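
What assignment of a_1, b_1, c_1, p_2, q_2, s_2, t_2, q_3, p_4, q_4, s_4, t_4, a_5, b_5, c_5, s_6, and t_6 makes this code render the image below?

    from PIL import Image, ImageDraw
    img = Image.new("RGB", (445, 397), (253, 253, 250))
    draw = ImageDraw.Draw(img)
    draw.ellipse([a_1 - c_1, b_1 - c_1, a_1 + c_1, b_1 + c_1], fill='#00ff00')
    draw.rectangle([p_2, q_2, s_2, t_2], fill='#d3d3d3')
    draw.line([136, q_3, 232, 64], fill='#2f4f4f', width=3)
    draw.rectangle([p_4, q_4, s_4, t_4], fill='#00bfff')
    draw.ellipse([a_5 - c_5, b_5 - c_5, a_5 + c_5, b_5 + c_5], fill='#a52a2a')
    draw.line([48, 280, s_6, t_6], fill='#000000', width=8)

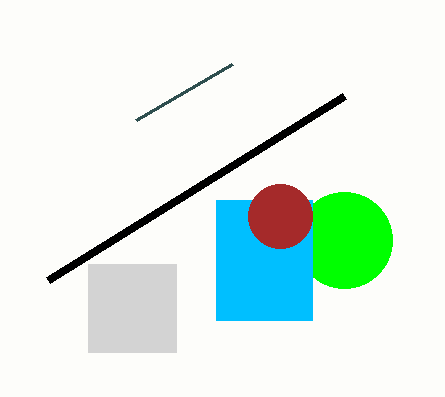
a_1 = 344, b_1 = 240, c_1 = 48, p_2 = 88, q_2 = 264, s_2 = 176, t_2 = 352, q_3 = 120, p_4 = 216, q_4 = 200, s_4 = 312, t_4 = 320, a_5 = 280, b_5 = 216, c_5 = 32, s_6 = 344, t_6 = 96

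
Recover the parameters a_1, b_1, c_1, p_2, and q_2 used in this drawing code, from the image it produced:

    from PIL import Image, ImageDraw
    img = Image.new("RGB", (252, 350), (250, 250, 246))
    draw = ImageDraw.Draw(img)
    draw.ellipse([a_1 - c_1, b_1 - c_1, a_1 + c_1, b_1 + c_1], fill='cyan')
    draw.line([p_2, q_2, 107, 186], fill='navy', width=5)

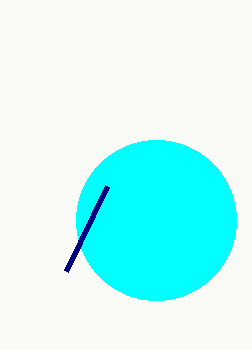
a_1 = 156; b_1 = 220; c_1 = 80; p_2 = 66; q_2 = 271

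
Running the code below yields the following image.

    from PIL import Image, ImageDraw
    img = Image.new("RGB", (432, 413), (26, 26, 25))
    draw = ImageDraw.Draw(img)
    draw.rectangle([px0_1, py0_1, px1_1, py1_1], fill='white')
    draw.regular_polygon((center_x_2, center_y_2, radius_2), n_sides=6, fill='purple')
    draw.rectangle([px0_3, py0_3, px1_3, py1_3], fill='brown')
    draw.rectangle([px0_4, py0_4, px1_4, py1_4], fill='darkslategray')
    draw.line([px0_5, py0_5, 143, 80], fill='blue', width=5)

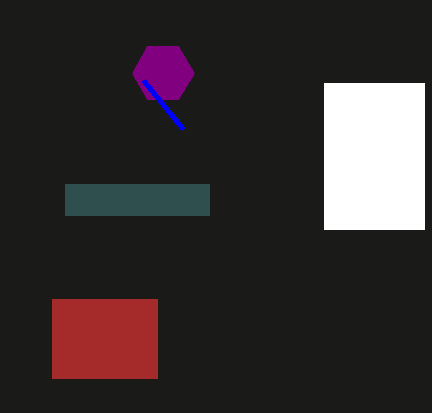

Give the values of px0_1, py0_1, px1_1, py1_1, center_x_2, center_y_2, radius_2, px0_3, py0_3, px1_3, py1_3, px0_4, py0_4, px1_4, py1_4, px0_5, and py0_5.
px0_1 = 324, py0_1 = 83, px1_1 = 424, py1_1 = 229, center_x_2 = 163, center_y_2 = 73, radius_2 = 31, px0_3 = 52, py0_3 = 299, px1_3 = 157, py1_3 = 378, px0_4 = 65, py0_4 = 184, px1_4 = 209, py1_4 = 215, px0_5 = 183, py0_5 = 129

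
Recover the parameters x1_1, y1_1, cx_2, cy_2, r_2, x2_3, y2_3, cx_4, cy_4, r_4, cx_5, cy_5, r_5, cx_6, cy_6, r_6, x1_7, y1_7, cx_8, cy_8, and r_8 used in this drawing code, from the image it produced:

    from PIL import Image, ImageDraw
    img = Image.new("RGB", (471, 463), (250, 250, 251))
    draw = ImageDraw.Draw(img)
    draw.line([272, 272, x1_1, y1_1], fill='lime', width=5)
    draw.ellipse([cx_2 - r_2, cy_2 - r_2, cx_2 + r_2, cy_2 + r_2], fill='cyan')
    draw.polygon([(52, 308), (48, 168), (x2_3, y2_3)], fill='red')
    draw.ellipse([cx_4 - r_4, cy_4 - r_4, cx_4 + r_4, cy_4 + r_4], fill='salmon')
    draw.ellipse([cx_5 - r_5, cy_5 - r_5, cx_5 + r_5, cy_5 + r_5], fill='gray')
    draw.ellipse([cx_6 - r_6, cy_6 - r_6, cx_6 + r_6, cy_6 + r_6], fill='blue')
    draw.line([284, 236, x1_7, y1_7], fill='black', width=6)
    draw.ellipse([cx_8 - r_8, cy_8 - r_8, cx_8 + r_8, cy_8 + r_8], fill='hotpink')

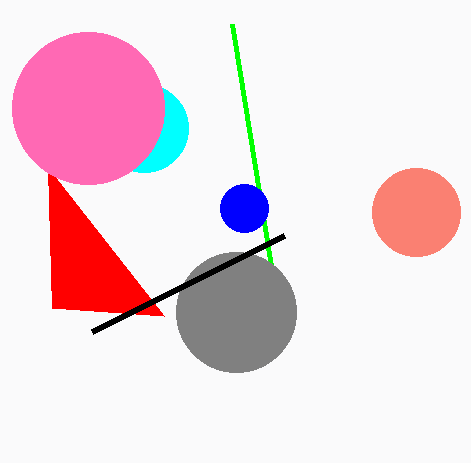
x1_1 = 232
y1_1 = 24
cx_2 = 144
cy_2 = 128
r_2 = 44
x2_3 = 164
y2_3 = 316
cx_4 = 416
cy_4 = 212
r_4 = 44
cx_5 = 236
cy_5 = 312
r_5 = 60
cx_6 = 244
cy_6 = 208
r_6 = 24
x1_7 = 92
y1_7 = 332
cx_8 = 88
cy_8 = 108
r_8 = 76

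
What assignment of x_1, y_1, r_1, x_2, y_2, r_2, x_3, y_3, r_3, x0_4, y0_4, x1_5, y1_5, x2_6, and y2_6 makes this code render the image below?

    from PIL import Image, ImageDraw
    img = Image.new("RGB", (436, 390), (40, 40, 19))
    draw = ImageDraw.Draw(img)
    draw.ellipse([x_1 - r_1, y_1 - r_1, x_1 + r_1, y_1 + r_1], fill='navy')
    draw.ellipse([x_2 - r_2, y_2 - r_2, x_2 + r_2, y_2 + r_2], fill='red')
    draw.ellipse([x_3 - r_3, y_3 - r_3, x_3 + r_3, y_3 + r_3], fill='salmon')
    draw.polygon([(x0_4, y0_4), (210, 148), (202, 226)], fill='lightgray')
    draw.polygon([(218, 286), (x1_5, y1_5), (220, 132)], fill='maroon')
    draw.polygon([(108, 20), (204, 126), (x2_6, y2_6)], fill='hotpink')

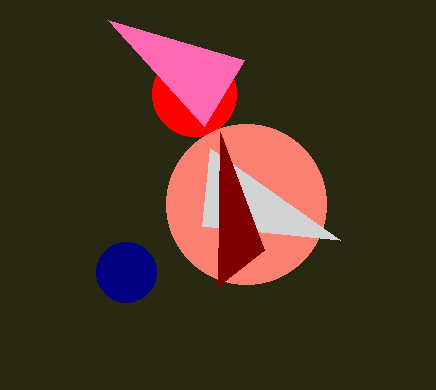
x_1 = 126; y_1 = 272; r_1 = 30; x_2 = 194; y_2 = 94; r_2 = 42; x_3 = 246; y_3 = 204; r_3 = 80; x0_4 = 340; y0_4 = 240; x1_5 = 264; y1_5 = 250; x2_6 = 244; y2_6 = 60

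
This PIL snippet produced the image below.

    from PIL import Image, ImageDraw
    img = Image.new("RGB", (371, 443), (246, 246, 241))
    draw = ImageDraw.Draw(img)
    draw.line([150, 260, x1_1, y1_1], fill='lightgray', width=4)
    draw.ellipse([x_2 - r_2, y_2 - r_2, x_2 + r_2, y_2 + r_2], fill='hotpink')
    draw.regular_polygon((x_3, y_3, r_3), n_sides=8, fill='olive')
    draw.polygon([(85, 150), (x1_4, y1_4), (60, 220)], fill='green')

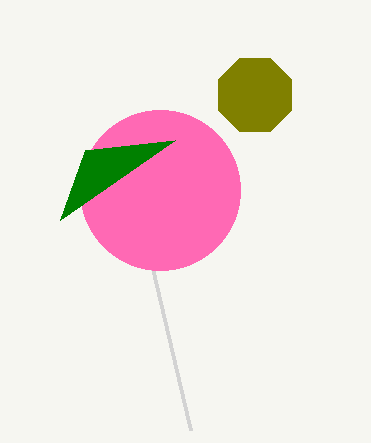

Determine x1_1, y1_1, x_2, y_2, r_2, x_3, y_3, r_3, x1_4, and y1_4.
x1_1 = 190; y1_1 = 430; x_2 = 160; y_2 = 190; r_2 = 80; x_3 = 255; y_3 = 95; r_3 = 40; x1_4 = 175; y1_4 = 140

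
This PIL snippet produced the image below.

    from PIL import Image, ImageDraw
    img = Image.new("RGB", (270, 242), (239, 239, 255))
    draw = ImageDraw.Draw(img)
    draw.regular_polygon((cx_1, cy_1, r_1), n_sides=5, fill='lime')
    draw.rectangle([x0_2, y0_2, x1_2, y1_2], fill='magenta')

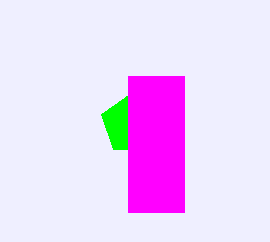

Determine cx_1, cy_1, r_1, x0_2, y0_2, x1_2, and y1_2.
cx_1 = 132; cy_1 = 124; r_1 = 32; x0_2 = 128; y0_2 = 76; x1_2 = 184; y1_2 = 212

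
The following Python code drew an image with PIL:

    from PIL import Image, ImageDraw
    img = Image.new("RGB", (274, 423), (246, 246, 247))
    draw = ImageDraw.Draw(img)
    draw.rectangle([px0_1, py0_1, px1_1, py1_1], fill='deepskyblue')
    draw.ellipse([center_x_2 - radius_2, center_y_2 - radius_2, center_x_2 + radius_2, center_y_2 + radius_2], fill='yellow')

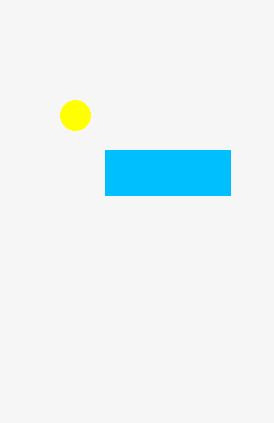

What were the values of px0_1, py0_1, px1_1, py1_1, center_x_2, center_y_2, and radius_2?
px0_1 = 105
py0_1 = 150
px1_1 = 230
py1_1 = 195
center_x_2 = 75
center_y_2 = 115
radius_2 = 15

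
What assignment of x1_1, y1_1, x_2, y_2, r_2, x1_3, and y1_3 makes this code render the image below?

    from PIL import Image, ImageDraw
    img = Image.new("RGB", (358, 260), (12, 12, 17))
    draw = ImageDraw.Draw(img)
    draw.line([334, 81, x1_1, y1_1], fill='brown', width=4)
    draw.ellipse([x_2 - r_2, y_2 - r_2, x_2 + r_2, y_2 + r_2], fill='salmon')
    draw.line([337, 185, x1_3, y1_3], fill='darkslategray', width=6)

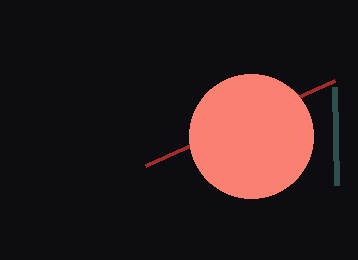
x1_1 = 145
y1_1 = 166
x_2 = 251
y_2 = 136
r_2 = 62
x1_3 = 335
y1_3 = 87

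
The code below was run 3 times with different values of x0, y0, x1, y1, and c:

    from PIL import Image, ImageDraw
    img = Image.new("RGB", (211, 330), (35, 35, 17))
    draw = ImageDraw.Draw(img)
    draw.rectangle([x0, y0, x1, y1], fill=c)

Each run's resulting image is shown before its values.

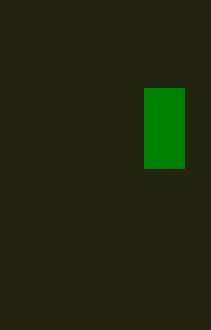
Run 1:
x0 = 144
y0 = 88
x1 = 184
y1 = 168
c = 'green'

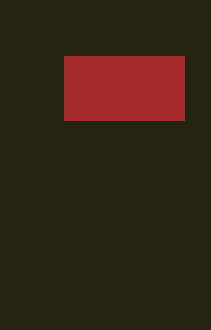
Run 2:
x0 = 64, y0 = 56, x1 = 184, y1 = 120, c = 'brown'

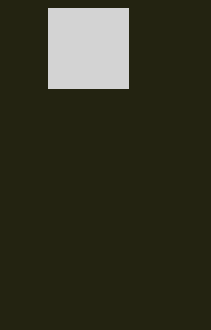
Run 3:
x0 = 48, y0 = 8, x1 = 128, y1 = 88, c = 'lightgray'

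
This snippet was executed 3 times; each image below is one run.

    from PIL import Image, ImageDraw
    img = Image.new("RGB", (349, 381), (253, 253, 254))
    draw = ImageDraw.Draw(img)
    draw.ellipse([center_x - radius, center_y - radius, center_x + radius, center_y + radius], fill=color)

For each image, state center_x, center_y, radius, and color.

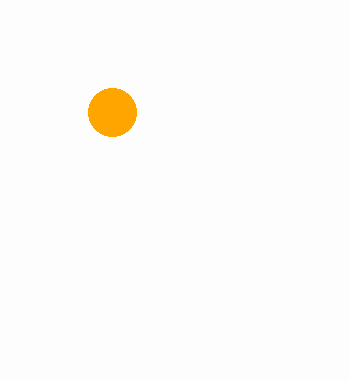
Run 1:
center_x = 112, center_y = 112, radius = 24, color = 'orange'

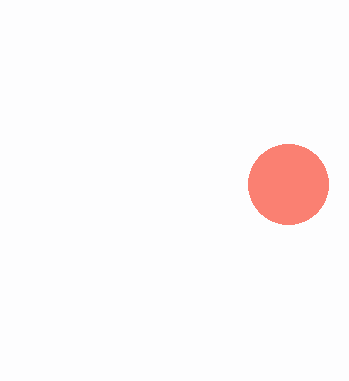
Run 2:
center_x = 288; center_y = 184; radius = 40; color = 'salmon'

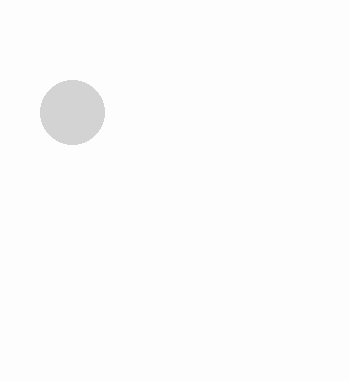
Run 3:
center_x = 72; center_y = 112; radius = 32; color = 'lightgray'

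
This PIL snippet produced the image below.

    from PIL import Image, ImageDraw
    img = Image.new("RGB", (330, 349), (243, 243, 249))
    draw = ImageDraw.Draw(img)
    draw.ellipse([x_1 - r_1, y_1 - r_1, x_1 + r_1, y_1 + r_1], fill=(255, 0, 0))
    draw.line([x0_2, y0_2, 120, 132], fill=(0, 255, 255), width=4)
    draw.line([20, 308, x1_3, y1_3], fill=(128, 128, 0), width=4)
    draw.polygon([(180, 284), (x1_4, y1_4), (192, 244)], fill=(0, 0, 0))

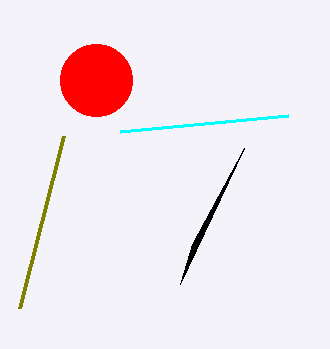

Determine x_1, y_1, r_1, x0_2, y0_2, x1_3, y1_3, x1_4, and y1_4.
x_1 = 96
y_1 = 80
r_1 = 36
x0_2 = 288
y0_2 = 116
x1_3 = 64
y1_3 = 136
x1_4 = 244
y1_4 = 148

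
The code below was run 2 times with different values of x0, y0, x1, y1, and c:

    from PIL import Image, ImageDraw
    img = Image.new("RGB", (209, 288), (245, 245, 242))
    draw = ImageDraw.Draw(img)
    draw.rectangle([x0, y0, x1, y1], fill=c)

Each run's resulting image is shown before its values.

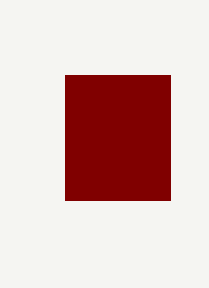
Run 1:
x0 = 65
y0 = 75
x1 = 170
y1 = 200
c = 'maroon'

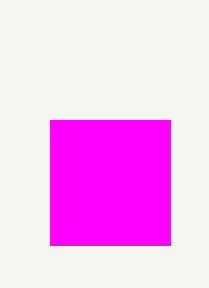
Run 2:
x0 = 50, y0 = 120, x1 = 170, y1 = 245, c = 'magenta'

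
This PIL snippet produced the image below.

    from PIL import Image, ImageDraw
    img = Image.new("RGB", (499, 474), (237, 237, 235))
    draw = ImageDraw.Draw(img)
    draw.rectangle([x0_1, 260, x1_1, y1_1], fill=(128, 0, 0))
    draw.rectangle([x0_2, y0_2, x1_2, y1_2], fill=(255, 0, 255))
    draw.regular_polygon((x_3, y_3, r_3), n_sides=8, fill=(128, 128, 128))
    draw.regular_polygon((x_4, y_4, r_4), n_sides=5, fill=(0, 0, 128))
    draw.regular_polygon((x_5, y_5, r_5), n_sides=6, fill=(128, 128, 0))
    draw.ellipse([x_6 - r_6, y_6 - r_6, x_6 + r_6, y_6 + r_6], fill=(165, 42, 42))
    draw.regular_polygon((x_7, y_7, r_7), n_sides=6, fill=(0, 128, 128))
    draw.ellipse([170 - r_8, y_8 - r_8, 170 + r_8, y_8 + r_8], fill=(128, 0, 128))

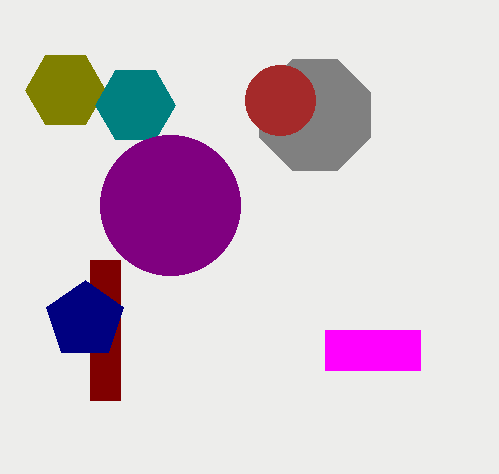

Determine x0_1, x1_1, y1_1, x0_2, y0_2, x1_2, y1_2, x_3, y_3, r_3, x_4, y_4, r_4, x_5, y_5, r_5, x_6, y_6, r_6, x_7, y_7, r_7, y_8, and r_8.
x0_1 = 90
x1_1 = 120
y1_1 = 400
x0_2 = 325
y0_2 = 330
x1_2 = 420
y1_2 = 370
x_3 = 315
y_3 = 115
r_3 = 60
x_4 = 85
y_4 = 320
r_4 = 40
x_5 = 65
y_5 = 90
r_5 = 40
x_6 = 280
y_6 = 100
r_6 = 35
x_7 = 135
y_7 = 105
r_7 = 40
y_8 = 205
r_8 = 70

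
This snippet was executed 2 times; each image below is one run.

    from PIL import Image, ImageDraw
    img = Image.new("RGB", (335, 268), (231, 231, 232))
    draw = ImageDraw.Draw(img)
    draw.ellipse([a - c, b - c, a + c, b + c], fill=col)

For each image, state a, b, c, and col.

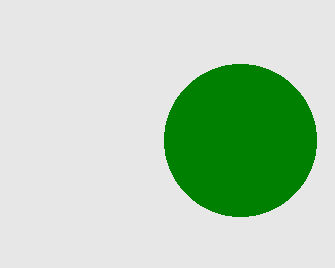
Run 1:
a = 240, b = 140, c = 76, col = 'green'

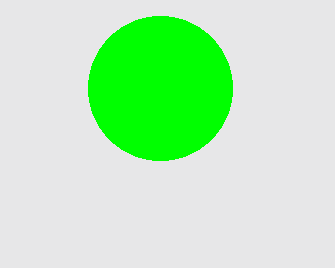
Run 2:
a = 160
b = 88
c = 72
col = 'lime'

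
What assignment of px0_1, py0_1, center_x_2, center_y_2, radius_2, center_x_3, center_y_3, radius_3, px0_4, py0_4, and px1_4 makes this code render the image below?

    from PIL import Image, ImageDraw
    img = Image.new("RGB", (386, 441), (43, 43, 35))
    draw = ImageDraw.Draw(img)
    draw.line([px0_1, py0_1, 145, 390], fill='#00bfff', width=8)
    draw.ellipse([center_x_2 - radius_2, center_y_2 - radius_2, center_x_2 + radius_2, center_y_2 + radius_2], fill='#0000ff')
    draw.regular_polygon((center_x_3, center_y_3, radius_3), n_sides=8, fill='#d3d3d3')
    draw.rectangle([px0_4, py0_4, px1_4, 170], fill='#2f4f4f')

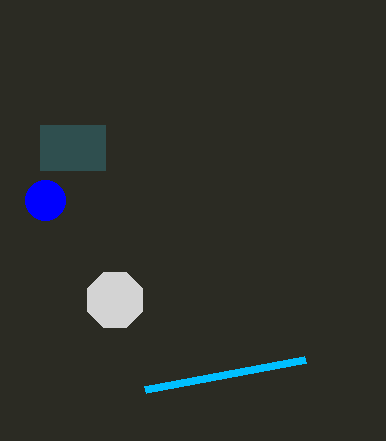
px0_1 = 305, py0_1 = 360, center_x_2 = 45, center_y_2 = 200, radius_2 = 20, center_x_3 = 115, center_y_3 = 300, radius_3 = 30, px0_4 = 40, py0_4 = 125, px1_4 = 105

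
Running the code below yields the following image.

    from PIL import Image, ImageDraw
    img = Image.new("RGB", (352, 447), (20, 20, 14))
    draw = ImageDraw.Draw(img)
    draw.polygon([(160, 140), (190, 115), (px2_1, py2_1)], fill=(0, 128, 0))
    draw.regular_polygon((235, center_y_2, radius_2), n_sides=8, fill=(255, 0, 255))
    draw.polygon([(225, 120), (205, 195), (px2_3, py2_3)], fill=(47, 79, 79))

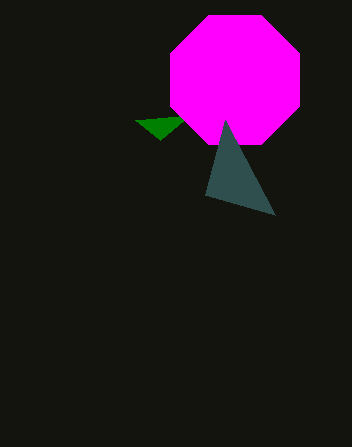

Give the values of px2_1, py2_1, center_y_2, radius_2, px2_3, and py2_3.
px2_1 = 135
py2_1 = 120
center_y_2 = 80
radius_2 = 70
px2_3 = 275
py2_3 = 215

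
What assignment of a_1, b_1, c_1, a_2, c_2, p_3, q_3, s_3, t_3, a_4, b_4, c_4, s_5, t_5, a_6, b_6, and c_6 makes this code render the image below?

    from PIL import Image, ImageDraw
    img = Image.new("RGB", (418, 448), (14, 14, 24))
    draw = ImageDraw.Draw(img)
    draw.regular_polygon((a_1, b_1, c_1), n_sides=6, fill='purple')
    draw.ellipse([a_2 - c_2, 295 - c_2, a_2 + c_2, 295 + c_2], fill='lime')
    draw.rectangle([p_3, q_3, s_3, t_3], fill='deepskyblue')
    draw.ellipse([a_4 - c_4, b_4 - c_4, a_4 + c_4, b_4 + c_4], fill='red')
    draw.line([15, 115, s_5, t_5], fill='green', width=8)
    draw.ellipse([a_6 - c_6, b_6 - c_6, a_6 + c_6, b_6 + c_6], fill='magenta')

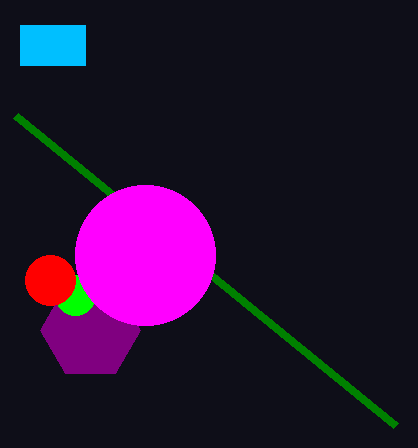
a_1 = 90, b_1 = 330, c_1 = 50, a_2 = 75, c_2 = 20, p_3 = 20, q_3 = 25, s_3 = 85, t_3 = 65, a_4 = 50, b_4 = 280, c_4 = 25, s_5 = 395, t_5 = 425, a_6 = 145, b_6 = 255, c_6 = 70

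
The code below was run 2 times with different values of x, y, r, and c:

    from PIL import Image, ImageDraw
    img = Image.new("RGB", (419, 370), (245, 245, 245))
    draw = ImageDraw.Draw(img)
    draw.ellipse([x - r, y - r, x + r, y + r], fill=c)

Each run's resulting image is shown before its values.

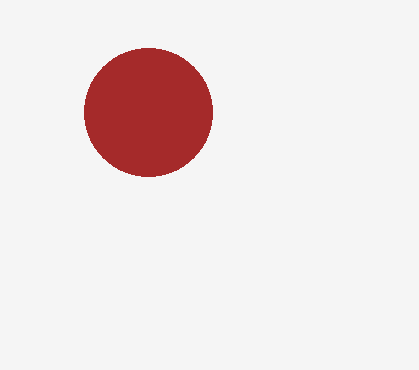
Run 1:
x = 148; y = 112; r = 64; c = 'brown'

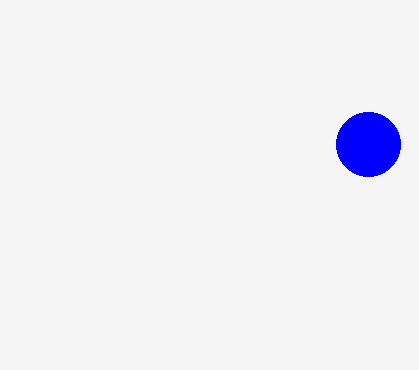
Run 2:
x = 368
y = 144
r = 32
c = 'blue'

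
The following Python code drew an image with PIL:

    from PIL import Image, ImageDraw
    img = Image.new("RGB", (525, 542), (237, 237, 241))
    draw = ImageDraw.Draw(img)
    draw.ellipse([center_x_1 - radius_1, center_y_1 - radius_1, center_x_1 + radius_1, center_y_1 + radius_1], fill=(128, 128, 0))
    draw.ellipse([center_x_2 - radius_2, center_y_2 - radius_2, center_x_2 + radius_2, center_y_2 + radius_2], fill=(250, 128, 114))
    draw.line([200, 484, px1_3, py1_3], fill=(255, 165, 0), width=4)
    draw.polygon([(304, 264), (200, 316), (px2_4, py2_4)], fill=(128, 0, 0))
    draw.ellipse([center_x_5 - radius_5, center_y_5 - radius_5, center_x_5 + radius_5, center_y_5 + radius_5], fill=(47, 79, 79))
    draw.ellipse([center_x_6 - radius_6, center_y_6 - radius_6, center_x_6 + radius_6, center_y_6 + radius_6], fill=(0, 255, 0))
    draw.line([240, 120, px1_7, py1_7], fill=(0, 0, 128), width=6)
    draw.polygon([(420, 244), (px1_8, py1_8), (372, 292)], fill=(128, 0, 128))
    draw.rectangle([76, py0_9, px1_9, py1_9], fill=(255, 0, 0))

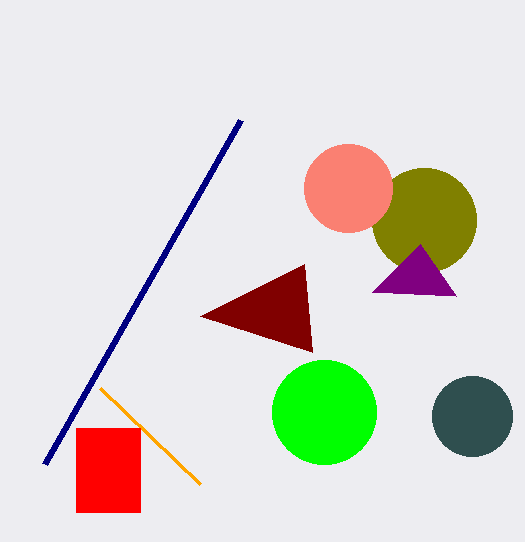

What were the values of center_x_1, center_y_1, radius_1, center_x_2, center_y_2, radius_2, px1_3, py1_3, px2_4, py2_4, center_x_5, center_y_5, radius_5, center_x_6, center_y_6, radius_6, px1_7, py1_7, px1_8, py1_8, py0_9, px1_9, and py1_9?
center_x_1 = 424; center_y_1 = 220; radius_1 = 52; center_x_2 = 348; center_y_2 = 188; radius_2 = 44; px1_3 = 100; py1_3 = 388; px2_4 = 312; py2_4 = 352; center_x_5 = 472; center_y_5 = 416; radius_5 = 40; center_x_6 = 324; center_y_6 = 412; radius_6 = 52; px1_7 = 44; py1_7 = 464; px1_8 = 456; py1_8 = 296; py0_9 = 428; px1_9 = 140; py1_9 = 512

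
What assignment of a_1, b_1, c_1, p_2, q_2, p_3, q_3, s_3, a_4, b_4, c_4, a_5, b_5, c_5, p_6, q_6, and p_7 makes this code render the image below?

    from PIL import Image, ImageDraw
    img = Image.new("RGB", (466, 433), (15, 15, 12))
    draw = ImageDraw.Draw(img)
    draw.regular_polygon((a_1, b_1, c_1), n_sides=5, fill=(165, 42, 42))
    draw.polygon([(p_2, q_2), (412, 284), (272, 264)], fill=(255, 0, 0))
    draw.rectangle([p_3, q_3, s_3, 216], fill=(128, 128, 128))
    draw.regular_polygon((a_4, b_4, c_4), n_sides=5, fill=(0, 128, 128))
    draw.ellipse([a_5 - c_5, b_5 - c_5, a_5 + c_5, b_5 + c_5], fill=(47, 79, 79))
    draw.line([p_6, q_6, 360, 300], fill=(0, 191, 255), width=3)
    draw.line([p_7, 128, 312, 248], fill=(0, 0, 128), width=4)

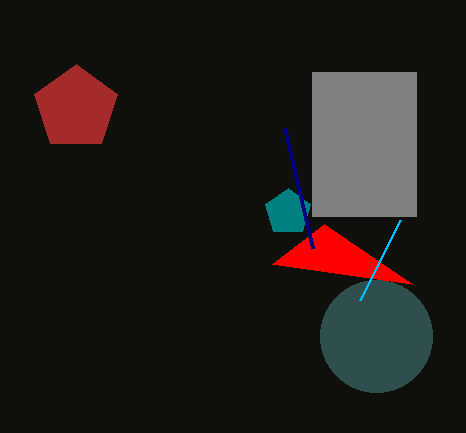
a_1 = 76
b_1 = 108
c_1 = 44
p_2 = 324
q_2 = 224
p_3 = 312
q_3 = 72
s_3 = 416
a_4 = 288
b_4 = 212
c_4 = 24
a_5 = 376
b_5 = 336
c_5 = 56
p_6 = 400
q_6 = 220
p_7 = 284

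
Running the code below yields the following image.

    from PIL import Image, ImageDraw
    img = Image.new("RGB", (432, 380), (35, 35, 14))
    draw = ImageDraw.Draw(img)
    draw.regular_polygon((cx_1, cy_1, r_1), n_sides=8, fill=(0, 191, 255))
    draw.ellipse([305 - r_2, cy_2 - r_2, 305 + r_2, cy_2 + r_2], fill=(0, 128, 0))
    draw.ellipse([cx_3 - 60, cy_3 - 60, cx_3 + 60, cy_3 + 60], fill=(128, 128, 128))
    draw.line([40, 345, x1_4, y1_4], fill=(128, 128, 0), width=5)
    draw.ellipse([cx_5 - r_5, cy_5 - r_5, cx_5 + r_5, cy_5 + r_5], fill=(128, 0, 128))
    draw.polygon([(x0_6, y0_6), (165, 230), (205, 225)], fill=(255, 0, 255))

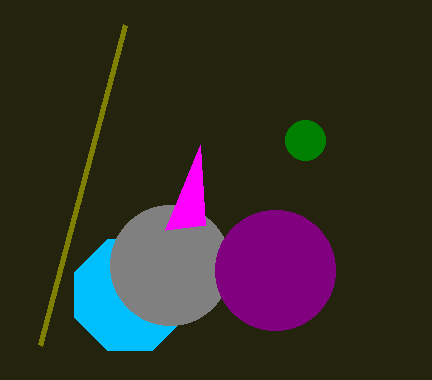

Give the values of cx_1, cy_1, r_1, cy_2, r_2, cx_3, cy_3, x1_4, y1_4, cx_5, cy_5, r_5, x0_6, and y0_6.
cx_1 = 130; cy_1 = 295; r_1 = 60; cy_2 = 140; r_2 = 20; cx_3 = 170; cy_3 = 265; x1_4 = 125; y1_4 = 25; cx_5 = 275; cy_5 = 270; r_5 = 60; x0_6 = 200; y0_6 = 145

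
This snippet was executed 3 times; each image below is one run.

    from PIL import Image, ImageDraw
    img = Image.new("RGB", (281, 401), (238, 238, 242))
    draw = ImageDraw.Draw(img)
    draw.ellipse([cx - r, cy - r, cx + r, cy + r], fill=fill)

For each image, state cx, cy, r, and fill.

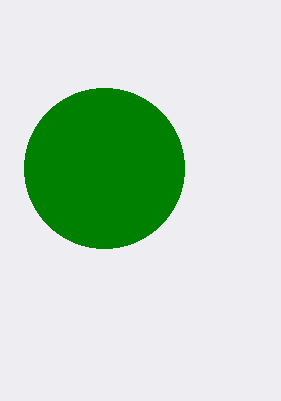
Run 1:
cx = 104
cy = 168
r = 80
fill = 'green'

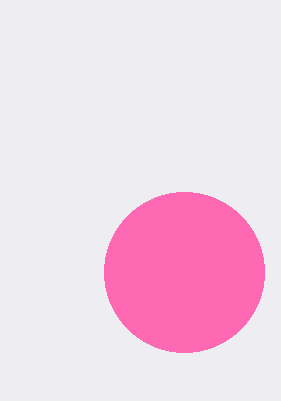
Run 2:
cx = 184, cy = 272, r = 80, fill = 'hotpink'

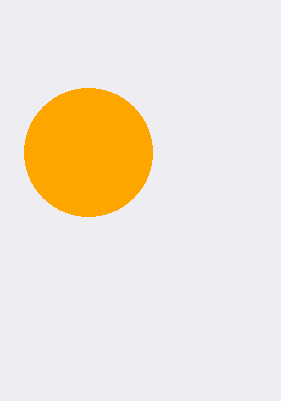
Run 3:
cx = 88
cy = 152
r = 64
fill = 'orange'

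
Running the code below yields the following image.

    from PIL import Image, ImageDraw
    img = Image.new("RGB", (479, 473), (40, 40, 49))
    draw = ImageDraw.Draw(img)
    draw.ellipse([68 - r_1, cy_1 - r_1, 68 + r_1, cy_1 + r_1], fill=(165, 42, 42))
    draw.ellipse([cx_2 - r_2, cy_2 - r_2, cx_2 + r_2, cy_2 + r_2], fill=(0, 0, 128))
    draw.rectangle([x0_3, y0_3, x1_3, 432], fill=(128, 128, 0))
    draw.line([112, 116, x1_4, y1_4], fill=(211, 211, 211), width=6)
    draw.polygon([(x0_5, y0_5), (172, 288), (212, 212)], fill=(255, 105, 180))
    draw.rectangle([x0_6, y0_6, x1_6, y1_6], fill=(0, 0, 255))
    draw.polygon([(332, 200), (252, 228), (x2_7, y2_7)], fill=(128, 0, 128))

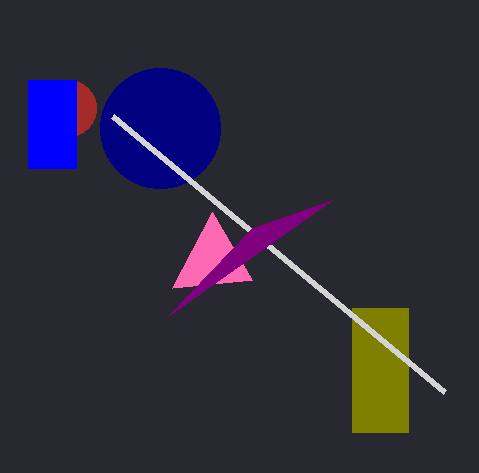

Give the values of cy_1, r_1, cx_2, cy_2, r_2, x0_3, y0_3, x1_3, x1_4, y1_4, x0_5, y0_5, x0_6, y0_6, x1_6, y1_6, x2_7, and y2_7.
cy_1 = 108; r_1 = 28; cx_2 = 160; cy_2 = 128; r_2 = 60; x0_3 = 352; y0_3 = 308; x1_3 = 408; x1_4 = 444; y1_4 = 392; x0_5 = 252; y0_5 = 280; x0_6 = 28; y0_6 = 80; x1_6 = 76; y1_6 = 168; x2_7 = 168; y2_7 = 316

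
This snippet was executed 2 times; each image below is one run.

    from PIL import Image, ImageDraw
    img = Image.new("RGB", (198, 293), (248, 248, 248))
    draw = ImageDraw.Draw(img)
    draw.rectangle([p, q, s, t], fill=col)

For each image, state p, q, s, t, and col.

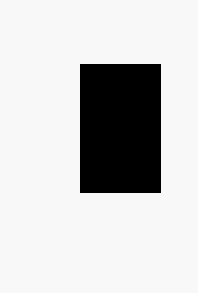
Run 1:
p = 80; q = 64; s = 160; t = 192; col = 'black'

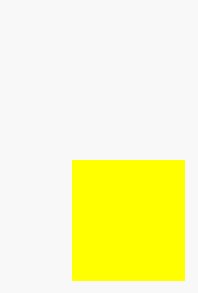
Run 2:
p = 72; q = 160; s = 184; t = 280; col = 'yellow'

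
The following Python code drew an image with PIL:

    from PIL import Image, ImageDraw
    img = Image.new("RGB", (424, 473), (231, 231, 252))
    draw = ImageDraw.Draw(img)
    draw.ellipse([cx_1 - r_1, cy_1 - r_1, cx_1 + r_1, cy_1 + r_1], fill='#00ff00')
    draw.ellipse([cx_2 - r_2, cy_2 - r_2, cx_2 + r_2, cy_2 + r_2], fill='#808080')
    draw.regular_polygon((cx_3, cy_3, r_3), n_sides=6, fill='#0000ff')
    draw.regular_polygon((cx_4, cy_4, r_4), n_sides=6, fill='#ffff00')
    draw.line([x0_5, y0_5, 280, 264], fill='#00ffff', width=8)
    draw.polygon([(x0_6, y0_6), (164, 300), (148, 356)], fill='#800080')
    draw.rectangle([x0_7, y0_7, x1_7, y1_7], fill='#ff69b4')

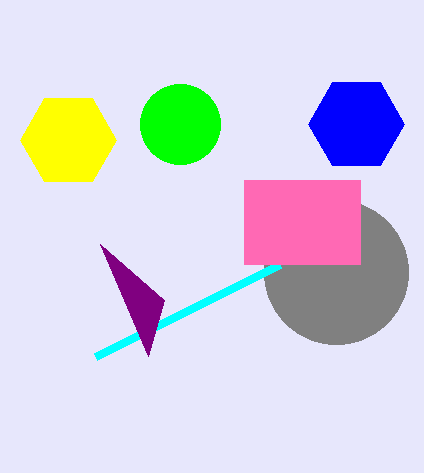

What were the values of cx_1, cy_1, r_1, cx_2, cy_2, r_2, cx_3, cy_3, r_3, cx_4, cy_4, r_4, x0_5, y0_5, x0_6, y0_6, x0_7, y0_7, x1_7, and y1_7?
cx_1 = 180, cy_1 = 124, r_1 = 40, cx_2 = 336, cy_2 = 272, r_2 = 72, cx_3 = 356, cy_3 = 124, r_3 = 48, cx_4 = 68, cy_4 = 140, r_4 = 48, x0_5 = 96, y0_5 = 356, x0_6 = 100, y0_6 = 244, x0_7 = 244, y0_7 = 180, x1_7 = 360, y1_7 = 264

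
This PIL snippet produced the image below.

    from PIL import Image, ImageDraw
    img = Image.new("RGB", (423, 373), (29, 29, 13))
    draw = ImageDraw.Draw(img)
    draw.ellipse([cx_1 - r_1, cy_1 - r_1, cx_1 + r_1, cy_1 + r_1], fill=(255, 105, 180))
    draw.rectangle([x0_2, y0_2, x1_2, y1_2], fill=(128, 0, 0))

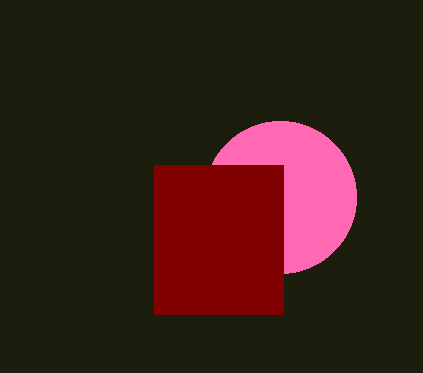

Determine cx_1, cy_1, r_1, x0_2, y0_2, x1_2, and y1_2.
cx_1 = 280
cy_1 = 197
r_1 = 76
x0_2 = 154
y0_2 = 165
x1_2 = 283
y1_2 = 314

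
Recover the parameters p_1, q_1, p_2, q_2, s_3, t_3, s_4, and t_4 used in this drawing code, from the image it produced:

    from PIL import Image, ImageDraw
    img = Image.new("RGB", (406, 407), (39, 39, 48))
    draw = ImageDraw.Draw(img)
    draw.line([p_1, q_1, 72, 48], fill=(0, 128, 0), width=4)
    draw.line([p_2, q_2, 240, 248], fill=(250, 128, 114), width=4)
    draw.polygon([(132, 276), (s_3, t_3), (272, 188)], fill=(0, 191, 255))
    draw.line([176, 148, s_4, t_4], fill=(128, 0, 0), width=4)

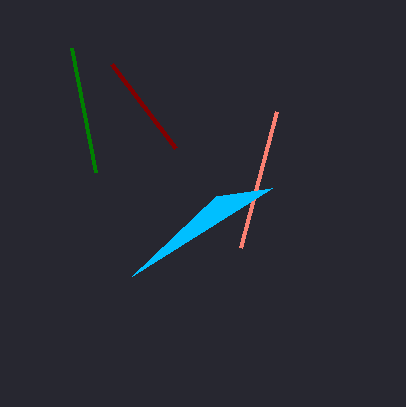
p_1 = 96
q_1 = 172
p_2 = 276
q_2 = 112
s_3 = 216
t_3 = 196
s_4 = 112
t_4 = 64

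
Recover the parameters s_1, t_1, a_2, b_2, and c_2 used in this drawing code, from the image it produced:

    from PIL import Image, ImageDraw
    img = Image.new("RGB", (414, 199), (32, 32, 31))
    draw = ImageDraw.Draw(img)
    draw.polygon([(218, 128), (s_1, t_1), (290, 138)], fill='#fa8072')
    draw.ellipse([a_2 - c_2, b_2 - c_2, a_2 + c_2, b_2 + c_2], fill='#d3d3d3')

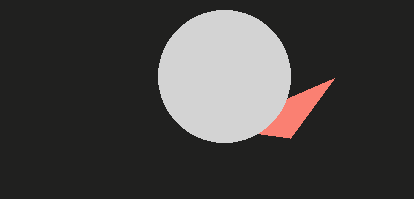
s_1 = 334; t_1 = 78; a_2 = 224; b_2 = 76; c_2 = 66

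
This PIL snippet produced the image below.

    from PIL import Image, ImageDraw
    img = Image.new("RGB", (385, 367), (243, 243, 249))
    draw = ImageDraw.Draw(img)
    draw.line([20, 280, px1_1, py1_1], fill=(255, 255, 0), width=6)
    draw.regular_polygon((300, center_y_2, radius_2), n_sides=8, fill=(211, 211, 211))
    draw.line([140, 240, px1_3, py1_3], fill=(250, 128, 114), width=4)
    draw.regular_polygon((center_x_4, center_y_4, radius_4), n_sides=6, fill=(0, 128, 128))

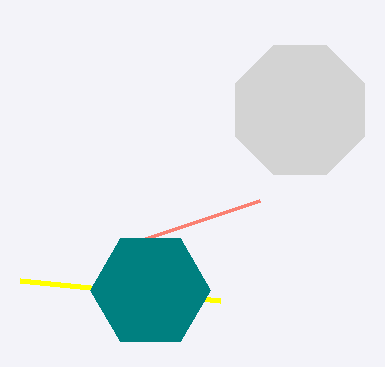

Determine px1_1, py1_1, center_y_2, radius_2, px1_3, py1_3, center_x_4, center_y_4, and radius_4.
px1_1 = 220, py1_1 = 300, center_y_2 = 110, radius_2 = 70, px1_3 = 260, py1_3 = 200, center_x_4 = 150, center_y_4 = 290, radius_4 = 60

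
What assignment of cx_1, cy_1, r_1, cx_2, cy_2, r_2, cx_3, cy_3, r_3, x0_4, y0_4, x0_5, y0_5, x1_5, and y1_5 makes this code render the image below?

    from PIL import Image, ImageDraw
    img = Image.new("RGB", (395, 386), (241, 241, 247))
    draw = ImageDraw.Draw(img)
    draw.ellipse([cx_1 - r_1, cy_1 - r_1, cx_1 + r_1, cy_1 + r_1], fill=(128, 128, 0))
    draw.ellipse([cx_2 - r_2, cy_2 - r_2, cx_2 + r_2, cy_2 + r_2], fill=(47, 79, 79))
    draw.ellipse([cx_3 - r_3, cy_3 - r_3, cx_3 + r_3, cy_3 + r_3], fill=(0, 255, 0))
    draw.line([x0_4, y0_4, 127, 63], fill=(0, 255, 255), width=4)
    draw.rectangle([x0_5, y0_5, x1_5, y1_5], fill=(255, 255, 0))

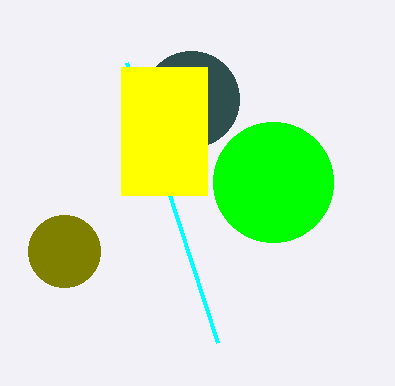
cx_1 = 64; cy_1 = 251; r_1 = 36; cx_2 = 191; cy_2 = 99; r_2 = 48; cx_3 = 273; cy_3 = 182; r_3 = 60; x0_4 = 218; y0_4 = 343; x0_5 = 121; y0_5 = 67; x1_5 = 207; y1_5 = 195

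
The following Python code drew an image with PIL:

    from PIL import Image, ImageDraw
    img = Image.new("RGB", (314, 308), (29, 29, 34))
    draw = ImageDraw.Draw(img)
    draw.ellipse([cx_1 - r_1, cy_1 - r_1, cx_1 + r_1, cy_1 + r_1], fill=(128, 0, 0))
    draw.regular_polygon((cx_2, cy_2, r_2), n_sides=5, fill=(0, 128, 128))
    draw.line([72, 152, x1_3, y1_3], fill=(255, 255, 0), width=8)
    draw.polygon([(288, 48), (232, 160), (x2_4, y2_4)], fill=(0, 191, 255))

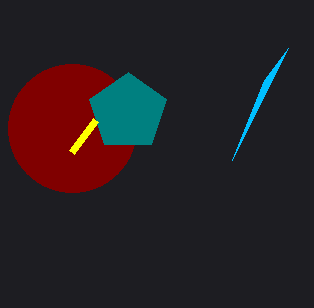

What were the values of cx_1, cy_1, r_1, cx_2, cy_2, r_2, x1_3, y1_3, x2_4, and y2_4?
cx_1 = 72, cy_1 = 128, r_1 = 64, cx_2 = 128, cy_2 = 112, r_2 = 40, x1_3 = 96, y1_3 = 120, x2_4 = 264, y2_4 = 80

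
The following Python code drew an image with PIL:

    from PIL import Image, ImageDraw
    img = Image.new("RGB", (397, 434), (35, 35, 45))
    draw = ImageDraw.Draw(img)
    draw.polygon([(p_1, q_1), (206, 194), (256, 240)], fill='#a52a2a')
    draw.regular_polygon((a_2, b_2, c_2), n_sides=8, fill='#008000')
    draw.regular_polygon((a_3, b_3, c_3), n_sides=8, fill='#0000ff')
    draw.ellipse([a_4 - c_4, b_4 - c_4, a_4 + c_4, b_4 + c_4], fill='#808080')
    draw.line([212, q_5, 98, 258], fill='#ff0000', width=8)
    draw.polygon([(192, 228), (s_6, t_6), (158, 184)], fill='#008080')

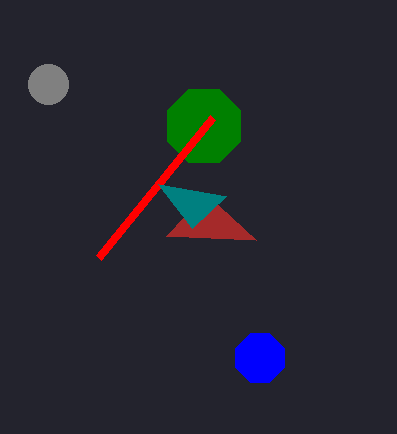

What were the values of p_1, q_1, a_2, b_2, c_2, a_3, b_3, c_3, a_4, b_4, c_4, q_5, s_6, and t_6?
p_1 = 166, q_1 = 236, a_2 = 204, b_2 = 126, c_2 = 40, a_3 = 260, b_3 = 358, c_3 = 26, a_4 = 48, b_4 = 84, c_4 = 20, q_5 = 118, s_6 = 226, t_6 = 196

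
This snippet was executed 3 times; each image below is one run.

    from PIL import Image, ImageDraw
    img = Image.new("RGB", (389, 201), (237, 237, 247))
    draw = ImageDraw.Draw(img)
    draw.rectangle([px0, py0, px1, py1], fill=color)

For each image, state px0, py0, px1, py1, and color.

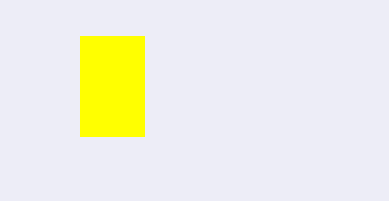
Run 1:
px0 = 80
py0 = 36
px1 = 144
py1 = 136
color = 'yellow'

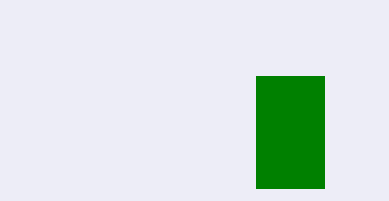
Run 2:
px0 = 256, py0 = 76, px1 = 324, py1 = 188, color = 'green'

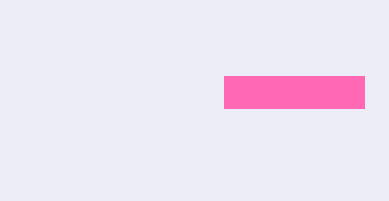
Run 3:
px0 = 224; py0 = 76; px1 = 364; py1 = 108; color = 'hotpink'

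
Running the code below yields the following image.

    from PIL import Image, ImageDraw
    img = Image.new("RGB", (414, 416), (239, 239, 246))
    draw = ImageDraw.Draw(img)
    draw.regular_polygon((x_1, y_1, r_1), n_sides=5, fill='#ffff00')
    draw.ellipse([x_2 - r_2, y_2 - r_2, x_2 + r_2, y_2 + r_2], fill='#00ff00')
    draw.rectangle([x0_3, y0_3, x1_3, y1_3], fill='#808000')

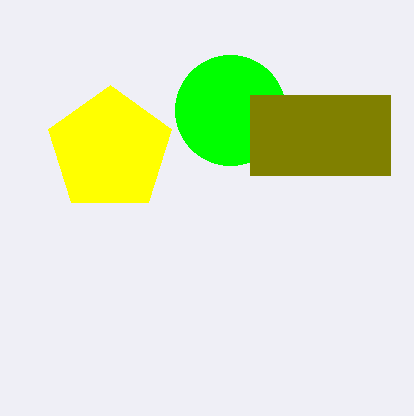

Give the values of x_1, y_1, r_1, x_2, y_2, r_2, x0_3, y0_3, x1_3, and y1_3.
x_1 = 110; y_1 = 150; r_1 = 65; x_2 = 230; y_2 = 110; r_2 = 55; x0_3 = 250; y0_3 = 95; x1_3 = 390; y1_3 = 175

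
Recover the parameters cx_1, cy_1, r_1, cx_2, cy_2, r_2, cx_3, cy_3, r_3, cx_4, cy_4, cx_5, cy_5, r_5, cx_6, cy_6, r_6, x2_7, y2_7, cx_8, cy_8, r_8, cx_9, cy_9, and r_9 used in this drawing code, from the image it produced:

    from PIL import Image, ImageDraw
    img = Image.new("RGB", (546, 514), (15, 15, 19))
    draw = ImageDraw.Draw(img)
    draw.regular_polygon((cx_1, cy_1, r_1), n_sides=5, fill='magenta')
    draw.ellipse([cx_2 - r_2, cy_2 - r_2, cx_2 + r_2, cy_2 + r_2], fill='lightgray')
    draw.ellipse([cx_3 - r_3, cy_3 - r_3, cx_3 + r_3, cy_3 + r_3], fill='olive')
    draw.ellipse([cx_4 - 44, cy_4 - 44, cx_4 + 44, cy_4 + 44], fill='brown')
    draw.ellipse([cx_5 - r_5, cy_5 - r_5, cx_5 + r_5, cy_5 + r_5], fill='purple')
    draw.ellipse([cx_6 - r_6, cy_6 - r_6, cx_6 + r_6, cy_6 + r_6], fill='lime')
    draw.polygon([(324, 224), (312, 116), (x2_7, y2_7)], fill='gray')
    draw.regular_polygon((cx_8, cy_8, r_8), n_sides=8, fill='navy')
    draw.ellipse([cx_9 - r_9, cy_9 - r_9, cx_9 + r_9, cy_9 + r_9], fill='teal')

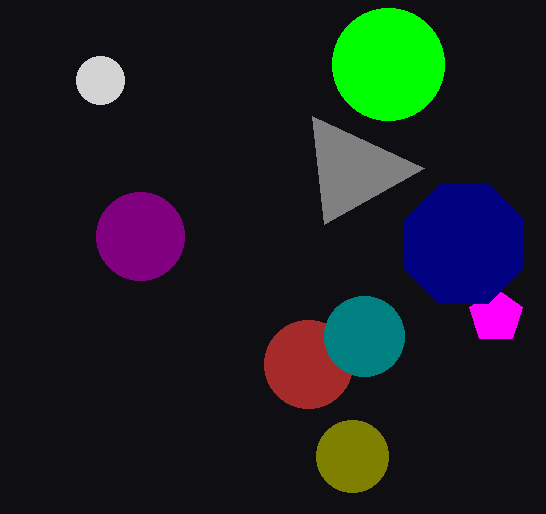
cx_1 = 496
cy_1 = 316
r_1 = 28
cx_2 = 100
cy_2 = 80
r_2 = 24
cx_3 = 352
cy_3 = 456
r_3 = 36
cx_4 = 308
cy_4 = 364
cx_5 = 140
cy_5 = 236
r_5 = 44
cx_6 = 388
cy_6 = 64
r_6 = 56
x2_7 = 424
y2_7 = 168
cx_8 = 464
cy_8 = 244
r_8 = 64
cx_9 = 364
cy_9 = 336
r_9 = 40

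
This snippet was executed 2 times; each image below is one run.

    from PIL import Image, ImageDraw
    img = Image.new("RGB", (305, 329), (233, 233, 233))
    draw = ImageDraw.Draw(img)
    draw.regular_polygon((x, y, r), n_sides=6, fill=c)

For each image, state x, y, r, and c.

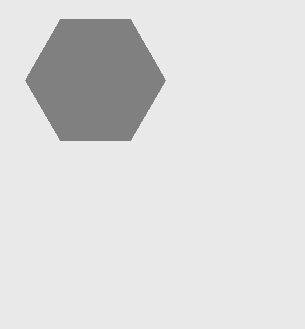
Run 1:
x = 95; y = 80; r = 70; c = 'gray'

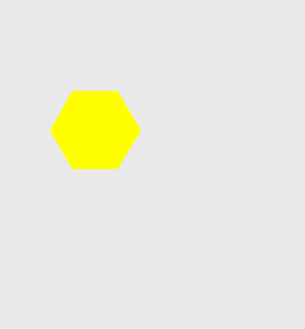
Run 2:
x = 95; y = 130; r = 45; c = 'yellow'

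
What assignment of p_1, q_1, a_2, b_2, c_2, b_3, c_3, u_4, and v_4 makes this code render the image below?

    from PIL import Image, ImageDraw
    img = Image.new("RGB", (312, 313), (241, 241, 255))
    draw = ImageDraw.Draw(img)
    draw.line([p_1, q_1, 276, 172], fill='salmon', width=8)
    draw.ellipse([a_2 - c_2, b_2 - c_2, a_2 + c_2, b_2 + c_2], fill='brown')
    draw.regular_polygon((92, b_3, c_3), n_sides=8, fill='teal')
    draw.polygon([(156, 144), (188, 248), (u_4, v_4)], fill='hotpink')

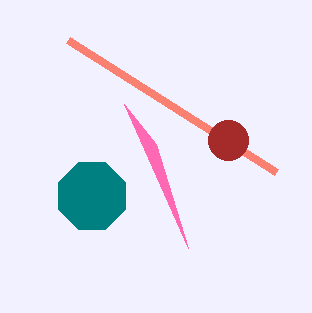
p_1 = 68
q_1 = 40
a_2 = 228
b_2 = 140
c_2 = 20
b_3 = 196
c_3 = 36
u_4 = 124
v_4 = 104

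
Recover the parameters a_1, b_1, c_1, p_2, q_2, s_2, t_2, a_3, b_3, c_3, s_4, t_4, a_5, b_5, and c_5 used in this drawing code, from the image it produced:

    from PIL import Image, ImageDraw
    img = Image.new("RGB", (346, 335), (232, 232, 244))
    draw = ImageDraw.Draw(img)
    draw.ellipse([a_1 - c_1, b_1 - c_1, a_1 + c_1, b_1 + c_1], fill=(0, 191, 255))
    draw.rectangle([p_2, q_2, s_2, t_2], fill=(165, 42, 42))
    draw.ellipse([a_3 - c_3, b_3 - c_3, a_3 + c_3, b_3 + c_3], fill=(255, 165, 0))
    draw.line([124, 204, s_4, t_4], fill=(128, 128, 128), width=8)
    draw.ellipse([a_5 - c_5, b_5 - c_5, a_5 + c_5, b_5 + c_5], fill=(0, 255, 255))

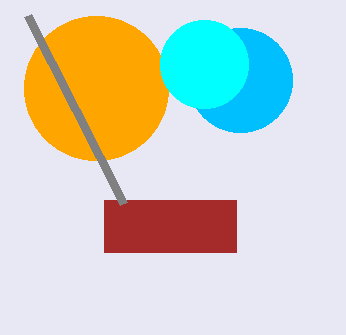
a_1 = 240, b_1 = 80, c_1 = 52, p_2 = 104, q_2 = 200, s_2 = 236, t_2 = 252, a_3 = 96, b_3 = 88, c_3 = 72, s_4 = 28, t_4 = 16, a_5 = 204, b_5 = 64, c_5 = 44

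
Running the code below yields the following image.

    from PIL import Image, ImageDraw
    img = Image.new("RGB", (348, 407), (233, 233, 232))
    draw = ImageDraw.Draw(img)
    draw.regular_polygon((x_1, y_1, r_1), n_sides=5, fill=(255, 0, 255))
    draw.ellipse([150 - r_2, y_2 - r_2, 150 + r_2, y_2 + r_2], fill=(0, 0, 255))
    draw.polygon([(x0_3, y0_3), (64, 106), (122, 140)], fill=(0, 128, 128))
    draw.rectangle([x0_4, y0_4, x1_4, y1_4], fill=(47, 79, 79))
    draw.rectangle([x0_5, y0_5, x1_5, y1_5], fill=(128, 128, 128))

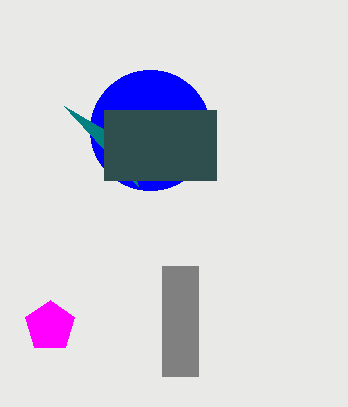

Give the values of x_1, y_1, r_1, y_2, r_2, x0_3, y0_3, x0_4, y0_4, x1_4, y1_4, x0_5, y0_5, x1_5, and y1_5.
x_1 = 50
y_1 = 326
r_1 = 26
y_2 = 130
r_2 = 60
x0_3 = 138
y0_3 = 186
x0_4 = 104
y0_4 = 110
x1_4 = 216
y1_4 = 180
x0_5 = 162
y0_5 = 266
x1_5 = 198
y1_5 = 376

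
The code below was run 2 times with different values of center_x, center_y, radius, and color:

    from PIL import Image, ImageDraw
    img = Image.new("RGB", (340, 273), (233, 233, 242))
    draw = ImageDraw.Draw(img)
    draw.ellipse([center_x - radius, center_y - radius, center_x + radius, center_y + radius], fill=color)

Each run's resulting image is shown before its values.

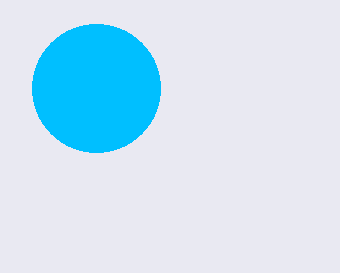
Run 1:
center_x = 96, center_y = 88, radius = 64, color = 'deepskyblue'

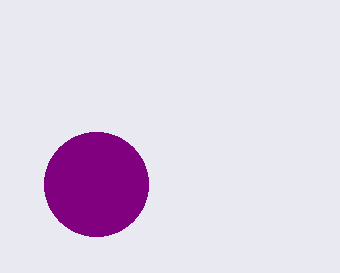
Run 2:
center_x = 96
center_y = 184
radius = 52
color = 'purple'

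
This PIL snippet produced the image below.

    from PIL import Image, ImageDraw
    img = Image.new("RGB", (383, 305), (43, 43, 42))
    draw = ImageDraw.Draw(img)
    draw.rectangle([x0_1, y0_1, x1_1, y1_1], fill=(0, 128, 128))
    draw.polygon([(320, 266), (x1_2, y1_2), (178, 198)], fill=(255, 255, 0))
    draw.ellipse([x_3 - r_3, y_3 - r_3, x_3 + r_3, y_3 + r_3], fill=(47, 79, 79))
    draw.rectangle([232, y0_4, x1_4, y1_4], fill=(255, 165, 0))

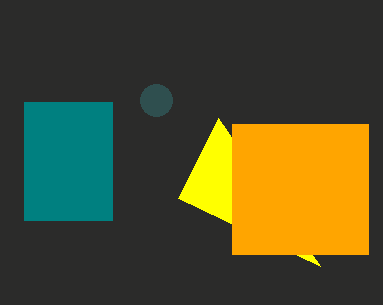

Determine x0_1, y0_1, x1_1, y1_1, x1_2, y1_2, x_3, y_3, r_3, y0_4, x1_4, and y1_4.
x0_1 = 24; y0_1 = 102; x1_1 = 112; y1_1 = 220; x1_2 = 218; y1_2 = 118; x_3 = 156; y_3 = 100; r_3 = 16; y0_4 = 124; x1_4 = 368; y1_4 = 254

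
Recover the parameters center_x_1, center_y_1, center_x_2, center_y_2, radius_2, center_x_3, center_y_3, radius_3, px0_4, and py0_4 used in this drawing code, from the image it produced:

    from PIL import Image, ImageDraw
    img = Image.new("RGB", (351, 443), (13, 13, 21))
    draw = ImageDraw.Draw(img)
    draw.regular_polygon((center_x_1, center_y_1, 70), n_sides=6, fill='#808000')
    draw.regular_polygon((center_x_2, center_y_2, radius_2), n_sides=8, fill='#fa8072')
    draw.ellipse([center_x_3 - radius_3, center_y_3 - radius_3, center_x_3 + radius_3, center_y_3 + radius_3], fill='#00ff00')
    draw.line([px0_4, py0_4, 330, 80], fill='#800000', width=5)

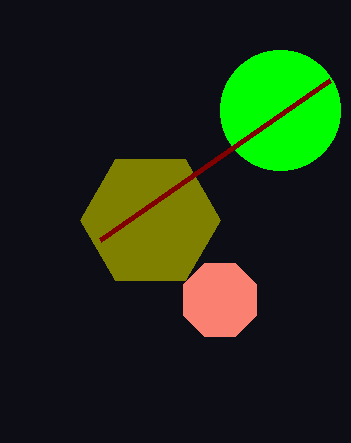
center_x_1 = 150, center_y_1 = 220, center_x_2 = 220, center_y_2 = 300, radius_2 = 40, center_x_3 = 280, center_y_3 = 110, radius_3 = 60, px0_4 = 100, py0_4 = 240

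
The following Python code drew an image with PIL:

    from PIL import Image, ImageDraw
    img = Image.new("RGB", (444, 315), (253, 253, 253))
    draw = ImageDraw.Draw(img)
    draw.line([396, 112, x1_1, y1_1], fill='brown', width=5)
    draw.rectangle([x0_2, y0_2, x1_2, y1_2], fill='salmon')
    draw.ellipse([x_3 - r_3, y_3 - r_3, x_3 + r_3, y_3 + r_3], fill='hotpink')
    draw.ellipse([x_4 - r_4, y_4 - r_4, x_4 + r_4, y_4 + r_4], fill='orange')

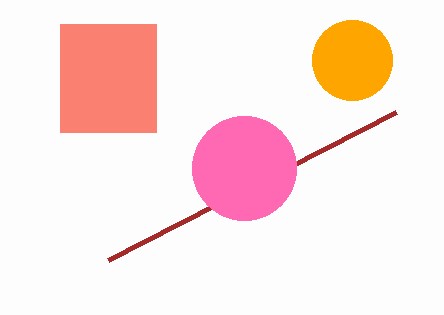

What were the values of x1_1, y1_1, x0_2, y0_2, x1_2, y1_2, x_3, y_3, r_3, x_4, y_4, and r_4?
x1_1 = 108
y1_1 = 260
x0_2 = 60
y0_2 = 24
x1_2 = 156
y1_2 = 132
x_3 = 244
y_3 = 168
r_3 = 52
x_4 = 352
y_4 = 60
r_4 = 40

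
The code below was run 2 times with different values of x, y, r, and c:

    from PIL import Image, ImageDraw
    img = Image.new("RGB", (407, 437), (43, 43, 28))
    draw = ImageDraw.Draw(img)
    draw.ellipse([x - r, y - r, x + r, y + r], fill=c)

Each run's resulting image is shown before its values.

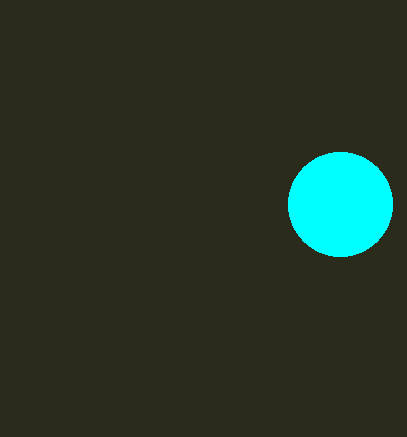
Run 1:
x = 340; y = 204; r = 52; c = 'cyan'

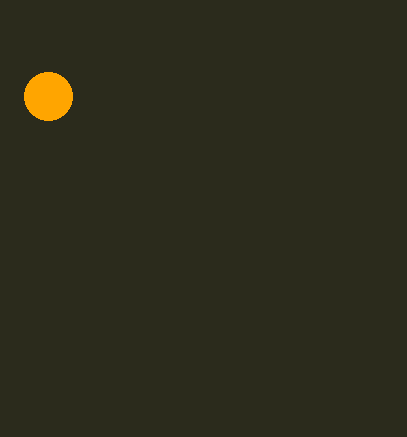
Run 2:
x = 48; y = 96; r = 24; c = 'orange'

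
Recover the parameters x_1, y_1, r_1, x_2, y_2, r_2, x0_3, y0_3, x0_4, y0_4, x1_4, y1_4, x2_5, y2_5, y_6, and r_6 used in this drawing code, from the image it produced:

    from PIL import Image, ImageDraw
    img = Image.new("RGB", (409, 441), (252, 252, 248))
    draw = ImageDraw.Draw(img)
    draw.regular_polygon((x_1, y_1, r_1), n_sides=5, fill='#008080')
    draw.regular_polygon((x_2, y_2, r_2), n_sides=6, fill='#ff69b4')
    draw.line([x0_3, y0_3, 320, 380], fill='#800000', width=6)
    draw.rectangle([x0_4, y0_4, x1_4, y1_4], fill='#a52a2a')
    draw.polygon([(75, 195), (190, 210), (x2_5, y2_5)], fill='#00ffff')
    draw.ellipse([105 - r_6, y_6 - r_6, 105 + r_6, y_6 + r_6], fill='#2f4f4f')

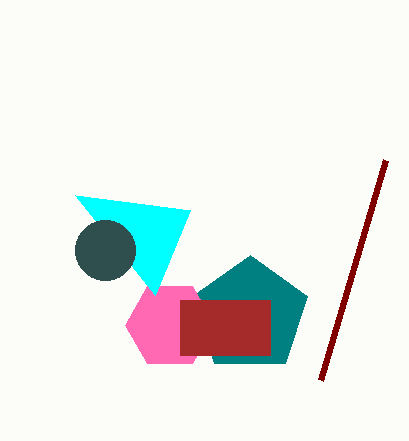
x_1 = 250, y_1 = 315, r_1 = 60, x_2 = 170, y_2 = 325, r_2 = 45, x0_3 = 385, y0_3 = 160, x0_4 = 180, y0_4 = 300, x1_4 = 270, y1_4 = 355, x2_5 = 155, y2_5 = 295, y_6 = 250, r_6 = 30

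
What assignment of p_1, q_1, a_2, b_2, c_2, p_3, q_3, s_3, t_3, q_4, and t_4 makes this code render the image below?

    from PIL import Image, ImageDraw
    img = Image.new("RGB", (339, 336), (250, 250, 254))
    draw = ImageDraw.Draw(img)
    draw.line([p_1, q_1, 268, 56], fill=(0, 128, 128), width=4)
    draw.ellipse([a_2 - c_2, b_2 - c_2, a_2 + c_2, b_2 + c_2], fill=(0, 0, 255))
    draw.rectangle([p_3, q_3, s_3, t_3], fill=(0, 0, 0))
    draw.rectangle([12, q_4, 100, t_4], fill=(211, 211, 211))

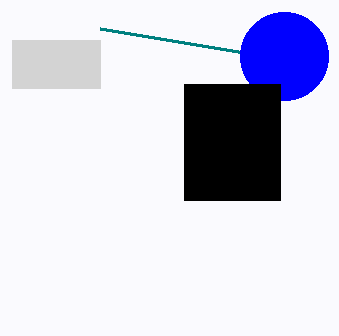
p_1 = 100, q_1 = 28, a_2 = 284, b_2 = 56, c_2 = 44, p_3 = 184, q_3 = 84, s_3 = 280, t_3 = 200, q_4 = 40, t_4 = 88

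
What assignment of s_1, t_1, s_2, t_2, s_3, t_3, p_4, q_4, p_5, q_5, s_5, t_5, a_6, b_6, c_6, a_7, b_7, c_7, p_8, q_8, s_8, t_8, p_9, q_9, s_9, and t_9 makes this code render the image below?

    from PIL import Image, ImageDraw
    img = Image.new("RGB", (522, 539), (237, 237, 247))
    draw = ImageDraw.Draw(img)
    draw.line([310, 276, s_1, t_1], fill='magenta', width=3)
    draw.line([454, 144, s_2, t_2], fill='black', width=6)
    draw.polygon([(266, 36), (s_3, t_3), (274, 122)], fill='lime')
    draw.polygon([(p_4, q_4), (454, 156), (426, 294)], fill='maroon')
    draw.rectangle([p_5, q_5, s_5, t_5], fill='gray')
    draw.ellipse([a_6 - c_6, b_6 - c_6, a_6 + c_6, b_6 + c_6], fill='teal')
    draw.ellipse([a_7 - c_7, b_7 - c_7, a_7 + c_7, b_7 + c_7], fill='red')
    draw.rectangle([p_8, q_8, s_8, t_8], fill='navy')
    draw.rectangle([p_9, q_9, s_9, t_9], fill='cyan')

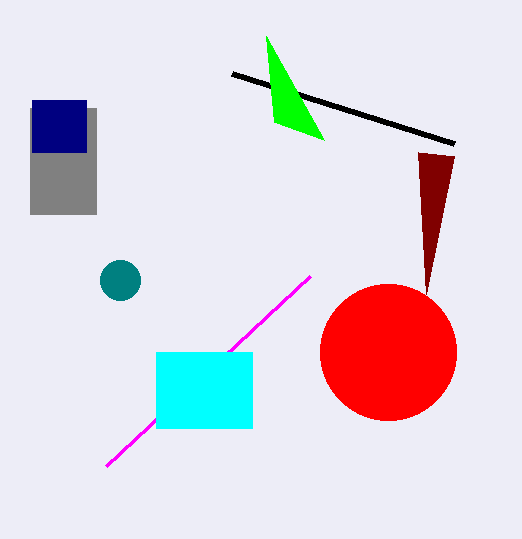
s_1 = 106; t_1 = 466; s_2 = 232; t_2 = 74; s_3 = 324; t_3 = 140; p_4 = 418; q_4 = 152; p_5 = 30; q_5 = 108; s_5 = 96; t_5 = 214; a_6 = 120; b_6 = 280; c_6 = 20; a_7 = 388; b_7 = 352; c_7 = 68; p_8 = 32; q_8 = 100; s_8 = 86; t_8 = 152; p_9 = 156; q_9 = 352; s_9 = 252; t_9 = 428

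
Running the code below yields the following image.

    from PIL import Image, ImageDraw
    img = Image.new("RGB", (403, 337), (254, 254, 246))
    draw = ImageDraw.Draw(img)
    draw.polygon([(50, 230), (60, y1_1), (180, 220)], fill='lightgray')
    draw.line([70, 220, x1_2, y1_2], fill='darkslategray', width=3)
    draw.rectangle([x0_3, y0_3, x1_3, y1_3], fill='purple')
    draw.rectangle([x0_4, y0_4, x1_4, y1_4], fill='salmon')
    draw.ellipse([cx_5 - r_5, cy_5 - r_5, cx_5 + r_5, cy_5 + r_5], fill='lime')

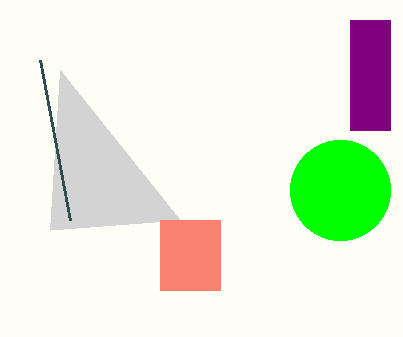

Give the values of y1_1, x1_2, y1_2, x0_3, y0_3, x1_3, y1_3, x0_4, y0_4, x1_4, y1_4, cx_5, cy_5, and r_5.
y1_1 = 70; x1_2 = 40; y1_2 = 60; x0_3 = 350; y0_3 = 20; x1_3 = 390; y1_3 = 130; x0_4 = 160; y0_4 = 220; x1_4 = 220; y1_4 = 290; cx_5 = 340; cy_5 = 190; r_5 = 50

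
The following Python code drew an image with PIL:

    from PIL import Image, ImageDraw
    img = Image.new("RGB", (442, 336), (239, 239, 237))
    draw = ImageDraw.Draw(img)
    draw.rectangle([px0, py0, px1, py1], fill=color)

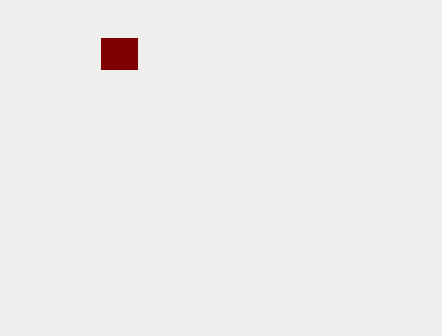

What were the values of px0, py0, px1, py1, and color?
px0 = 101
py0 = 38
px1 = 137
py1 = 69
color = 'maroon'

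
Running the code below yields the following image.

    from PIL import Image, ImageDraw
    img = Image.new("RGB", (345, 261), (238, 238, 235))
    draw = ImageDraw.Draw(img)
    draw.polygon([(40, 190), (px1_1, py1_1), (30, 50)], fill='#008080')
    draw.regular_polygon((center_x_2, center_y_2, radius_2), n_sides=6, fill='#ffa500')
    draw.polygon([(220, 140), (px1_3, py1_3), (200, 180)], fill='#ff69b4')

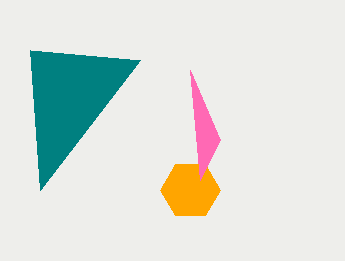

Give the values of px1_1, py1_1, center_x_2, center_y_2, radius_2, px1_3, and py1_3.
px1_1 = 140; py1_1 = 60; center_x_2 = 190; center_y_2 = 190; radius_2 = 30; px1_3 = 190; py1_3 = 70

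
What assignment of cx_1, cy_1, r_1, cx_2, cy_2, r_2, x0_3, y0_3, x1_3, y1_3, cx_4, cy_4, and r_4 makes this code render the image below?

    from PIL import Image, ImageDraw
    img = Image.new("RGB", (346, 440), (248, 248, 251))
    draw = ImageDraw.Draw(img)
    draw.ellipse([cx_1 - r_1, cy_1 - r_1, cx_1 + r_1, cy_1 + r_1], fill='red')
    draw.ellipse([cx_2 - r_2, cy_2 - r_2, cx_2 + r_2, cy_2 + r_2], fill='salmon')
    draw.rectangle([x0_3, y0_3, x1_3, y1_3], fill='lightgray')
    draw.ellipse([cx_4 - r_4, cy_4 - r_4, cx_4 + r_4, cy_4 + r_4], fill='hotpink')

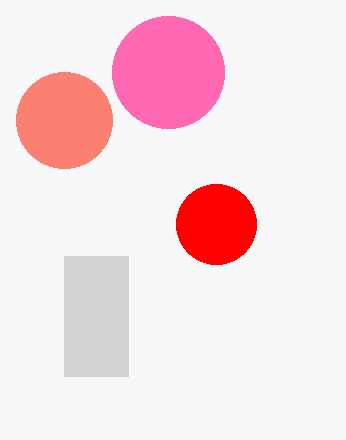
cx_1 = 216
cy_1 = 224
r_1 = 40
cx_2 = 64
cy_2 = 120
r_2 = 48
x0_3 = 64
y0_3 = 256
x1_3 = 128
y1_3 = 376
cx_4 = 168
cy_4 = 72
r_4 = 56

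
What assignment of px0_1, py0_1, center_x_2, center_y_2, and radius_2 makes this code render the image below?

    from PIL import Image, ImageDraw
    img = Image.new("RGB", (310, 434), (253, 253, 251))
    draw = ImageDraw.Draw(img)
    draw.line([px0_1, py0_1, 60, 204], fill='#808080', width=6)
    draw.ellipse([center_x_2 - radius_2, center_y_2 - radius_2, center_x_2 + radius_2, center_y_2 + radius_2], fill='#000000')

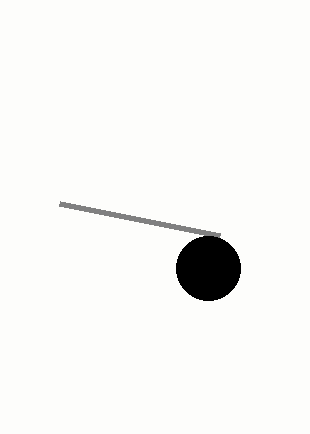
px0_1 = 220; py0_1 = 236; center_x_2 = 208; center_y_2 = 268; radius_2 = 32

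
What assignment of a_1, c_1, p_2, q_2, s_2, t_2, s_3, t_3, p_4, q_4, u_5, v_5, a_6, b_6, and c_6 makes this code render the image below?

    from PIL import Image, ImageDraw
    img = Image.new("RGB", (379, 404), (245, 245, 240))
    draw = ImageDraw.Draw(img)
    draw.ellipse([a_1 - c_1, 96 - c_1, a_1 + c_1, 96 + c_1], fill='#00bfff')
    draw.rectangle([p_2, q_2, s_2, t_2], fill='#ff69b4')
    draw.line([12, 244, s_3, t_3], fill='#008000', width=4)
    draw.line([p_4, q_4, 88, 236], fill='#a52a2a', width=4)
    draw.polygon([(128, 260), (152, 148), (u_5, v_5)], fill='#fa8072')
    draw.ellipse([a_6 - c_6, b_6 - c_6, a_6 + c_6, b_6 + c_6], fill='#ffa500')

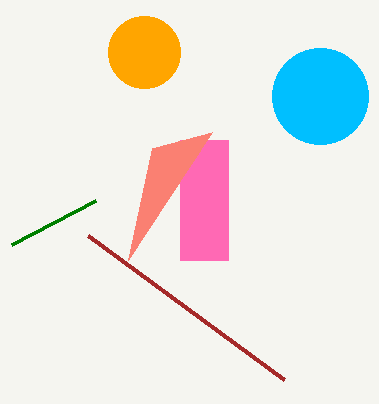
a_1 = 320, c_1 = 48, p_2 = 180, q_2 = 140, s_2 = 228, t_2 = 260, s_3 = 96, t_3 = 200, p_4 = 284, q_4 = 380, u_5 = 212, v_5 = 132, a_6 = 144, b_6 = 52, c_6 = 36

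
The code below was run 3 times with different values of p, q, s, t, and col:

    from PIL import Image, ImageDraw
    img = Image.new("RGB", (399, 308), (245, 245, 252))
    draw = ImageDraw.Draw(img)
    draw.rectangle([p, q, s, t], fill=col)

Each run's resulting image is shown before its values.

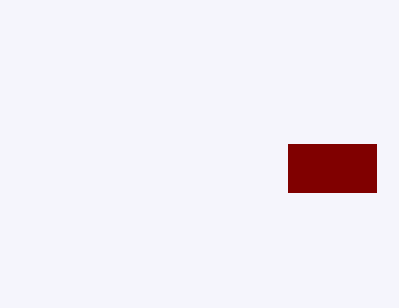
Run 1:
p = 288, q = 144, s = 376, t = 192, col = 'maroon'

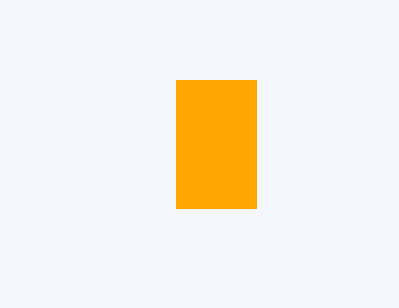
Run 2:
p = 176, q = 80, s = 256, t = 208, col = 'orange'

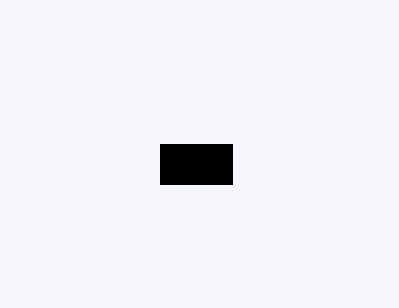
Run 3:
p = 160
q = 144
s = 232
t = 184
col = 'black'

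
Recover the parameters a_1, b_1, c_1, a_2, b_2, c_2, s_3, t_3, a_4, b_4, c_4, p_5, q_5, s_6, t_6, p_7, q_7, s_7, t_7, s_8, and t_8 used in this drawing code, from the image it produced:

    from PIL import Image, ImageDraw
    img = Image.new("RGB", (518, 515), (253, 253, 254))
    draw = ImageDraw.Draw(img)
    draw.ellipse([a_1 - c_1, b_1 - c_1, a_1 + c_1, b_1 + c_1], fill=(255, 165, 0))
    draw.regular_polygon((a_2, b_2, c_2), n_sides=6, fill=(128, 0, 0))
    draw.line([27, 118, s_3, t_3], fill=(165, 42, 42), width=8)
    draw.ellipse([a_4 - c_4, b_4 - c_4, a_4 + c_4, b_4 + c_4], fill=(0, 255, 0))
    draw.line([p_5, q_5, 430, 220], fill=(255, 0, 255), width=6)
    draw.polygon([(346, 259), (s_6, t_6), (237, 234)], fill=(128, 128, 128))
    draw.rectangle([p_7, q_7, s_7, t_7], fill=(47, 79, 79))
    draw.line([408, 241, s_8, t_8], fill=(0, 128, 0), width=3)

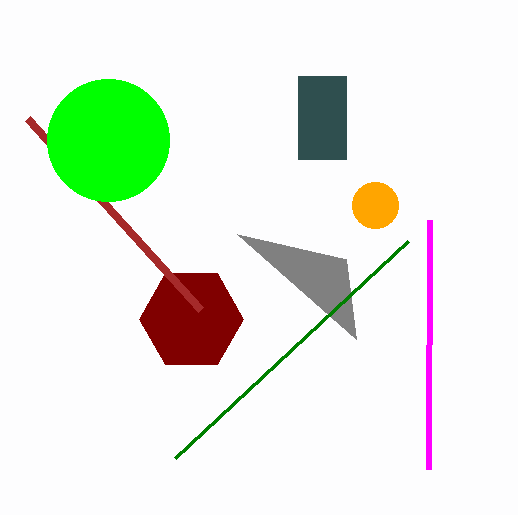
a_1 = 375, b_1 = 205, c_1 = 23, a_2 = 191, b_2 = 319, c_2 = 52, s_3 = 200, t_3 = 309, a_4 = 108, b_4 = 140, c_4 = 61, p_5 = 429, q_5 = 469, s_6 = 356, t_6 = 339, p_7 = 298, q_7 = 76, s_7 = 346, t_7 = 159, s_8 = 175, t_8 = 458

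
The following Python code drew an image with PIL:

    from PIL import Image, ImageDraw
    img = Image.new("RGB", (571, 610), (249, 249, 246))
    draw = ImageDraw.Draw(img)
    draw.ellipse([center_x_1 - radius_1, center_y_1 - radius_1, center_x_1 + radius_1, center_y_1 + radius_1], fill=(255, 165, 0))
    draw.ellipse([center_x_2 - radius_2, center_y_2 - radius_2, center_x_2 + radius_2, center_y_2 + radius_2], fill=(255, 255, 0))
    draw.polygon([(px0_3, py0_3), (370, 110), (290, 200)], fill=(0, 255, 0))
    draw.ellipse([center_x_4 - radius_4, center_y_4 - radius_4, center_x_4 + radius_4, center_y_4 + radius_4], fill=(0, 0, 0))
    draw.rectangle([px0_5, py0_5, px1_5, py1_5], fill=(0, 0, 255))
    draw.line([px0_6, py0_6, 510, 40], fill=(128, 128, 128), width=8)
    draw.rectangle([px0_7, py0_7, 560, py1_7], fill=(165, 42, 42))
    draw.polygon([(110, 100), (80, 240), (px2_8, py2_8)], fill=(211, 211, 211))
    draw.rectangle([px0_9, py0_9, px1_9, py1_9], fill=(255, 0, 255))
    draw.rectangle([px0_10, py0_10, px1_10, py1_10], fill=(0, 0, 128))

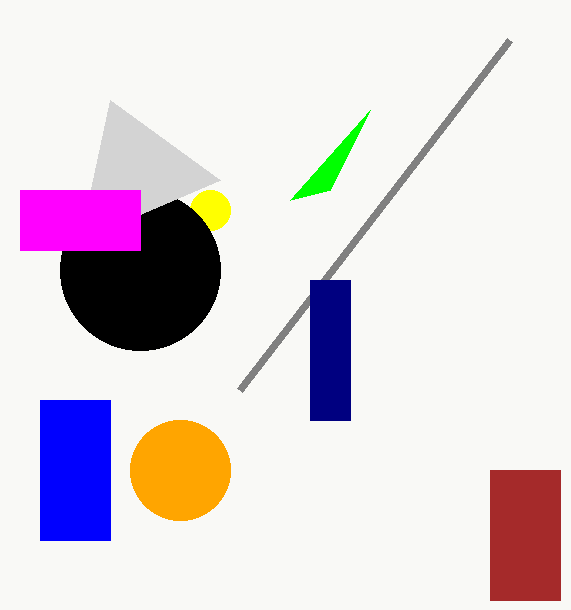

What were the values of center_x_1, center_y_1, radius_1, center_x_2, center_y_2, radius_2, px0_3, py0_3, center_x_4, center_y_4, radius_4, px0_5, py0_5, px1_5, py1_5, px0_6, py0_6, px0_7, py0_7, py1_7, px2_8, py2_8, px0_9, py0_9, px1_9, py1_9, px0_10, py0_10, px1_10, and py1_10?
center_x_1 = 180, center_y_1 = 470, radius_1 = 50, center_x_2 = 210, center_y_2 = 210, radius_2 = 20, px0_3 = 330, py0_3 = 190, center_x_4 = 140, center_y_4 = 270, radius_4 = 80, px0_5 = 40, py0_5 = 400, px1_5 = 110, py1_5 = 540, px0_6 = 240, py0_6 = 390, px0_7 = 490, py0_7 = 470, py1_7 = 600, px2_8 = 220, py2_8 = 180, px0_9 = 20, py0_9 = 190, px1_9 = 140, py1_9 = 250, px0_10 = 310, py0_10 = 280, px1_10 = 350, py1_10 = 420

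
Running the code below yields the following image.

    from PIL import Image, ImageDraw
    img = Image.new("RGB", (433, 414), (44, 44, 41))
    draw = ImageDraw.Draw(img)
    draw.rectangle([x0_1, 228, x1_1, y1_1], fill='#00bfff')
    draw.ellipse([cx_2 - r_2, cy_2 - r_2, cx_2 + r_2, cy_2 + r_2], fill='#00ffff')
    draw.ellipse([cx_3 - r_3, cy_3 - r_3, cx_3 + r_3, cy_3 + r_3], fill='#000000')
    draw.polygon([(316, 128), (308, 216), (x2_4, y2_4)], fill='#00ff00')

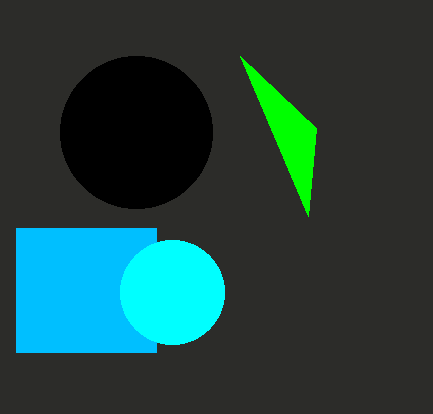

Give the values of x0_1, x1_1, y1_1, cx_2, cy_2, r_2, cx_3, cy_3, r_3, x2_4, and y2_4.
x0_1 = 16; x1_1 = 156; y1_1 = 352; cx_2 = 172; cy_2 = 292; r_2 = 52; cx_3 = 136; cy_3 = 132; r_3 = 76; x2_4 = 240; y2_4 = 56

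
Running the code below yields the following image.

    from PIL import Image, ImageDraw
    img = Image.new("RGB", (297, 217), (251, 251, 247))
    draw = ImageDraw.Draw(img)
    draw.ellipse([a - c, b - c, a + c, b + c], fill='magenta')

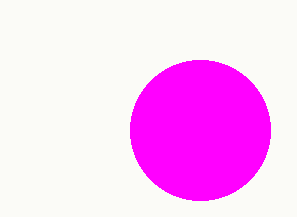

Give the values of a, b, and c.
a = 200, b = 130, c = 70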